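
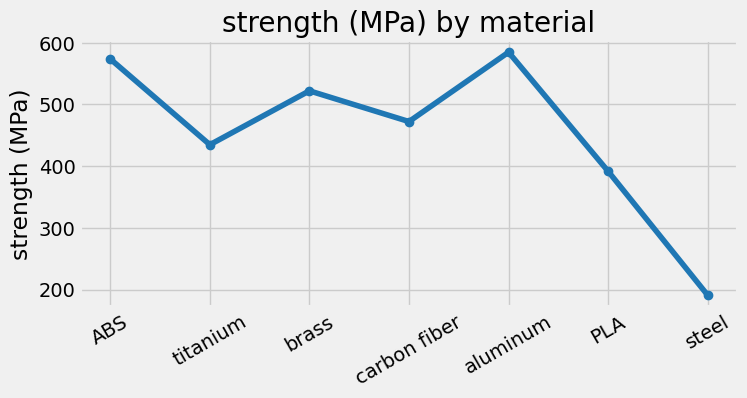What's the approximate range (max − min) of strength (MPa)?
≈ 400

Max aluminum ≈ 600, min steel ≈ 200; range ≈ 400.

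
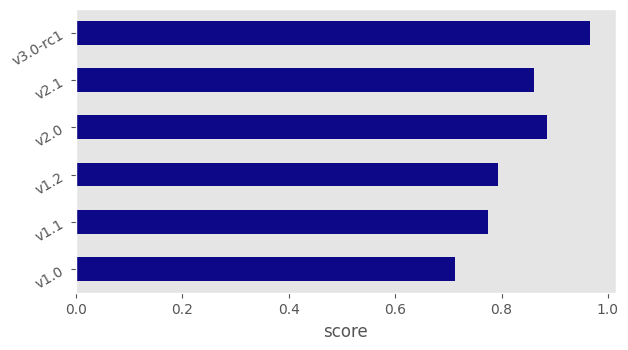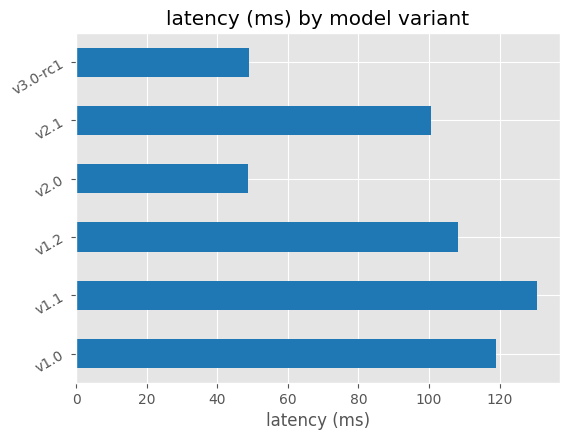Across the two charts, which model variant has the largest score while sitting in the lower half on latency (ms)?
Chart 2 median latency (ms) ≈ 100; below-median model variants: v2.0, v2.1, v3.0-rc1. Among those, v3.0-rc1 has the highest score (≈ 1).

v3.0-rc1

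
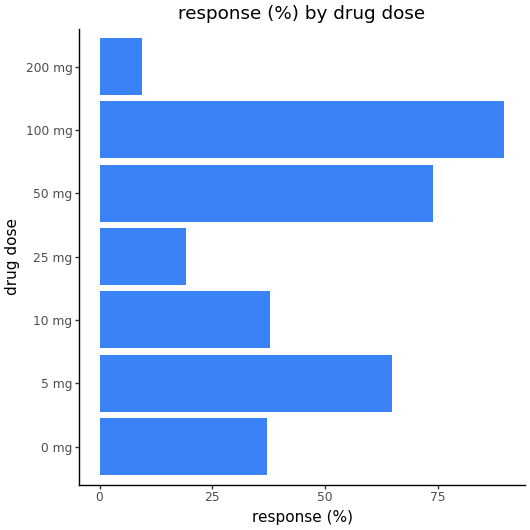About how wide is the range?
Max 100 mg ≈ 90, min 200 mg ≈ 10; range ≈ 80.

≈ 80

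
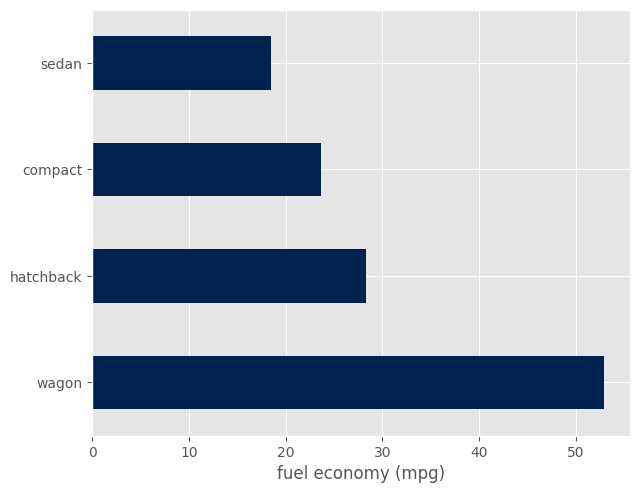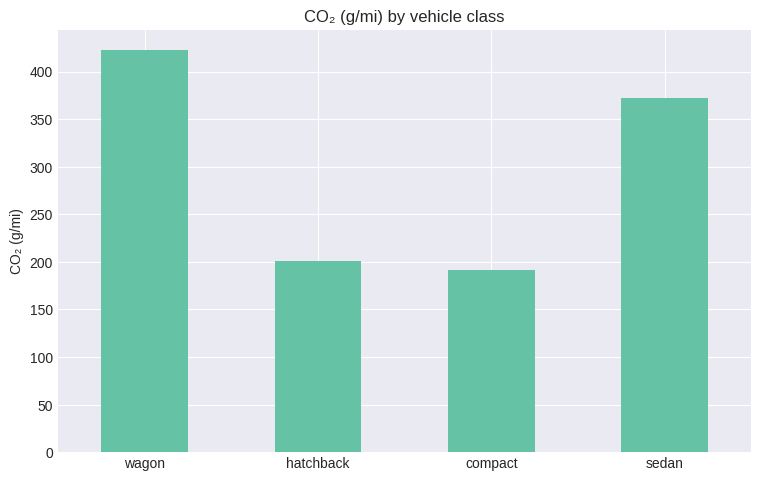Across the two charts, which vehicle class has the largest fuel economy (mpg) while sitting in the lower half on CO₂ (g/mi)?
hatchback

Chart 2 median CO₂ (g/mi) ≈ 300; below-median vehicle classes: hatchback, compact. Among those, hatchback has the highest fuel economy (mpg) (≈ 30).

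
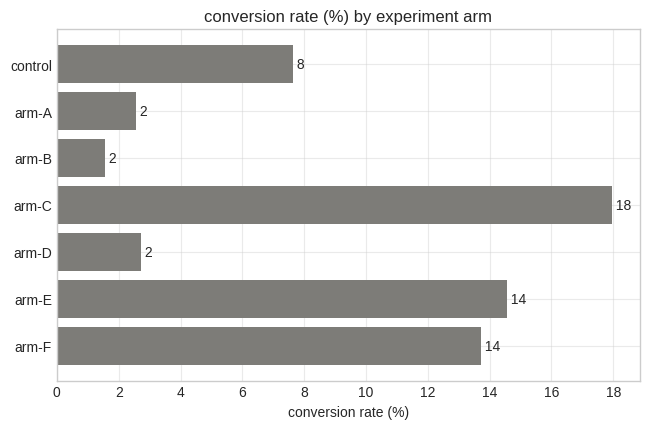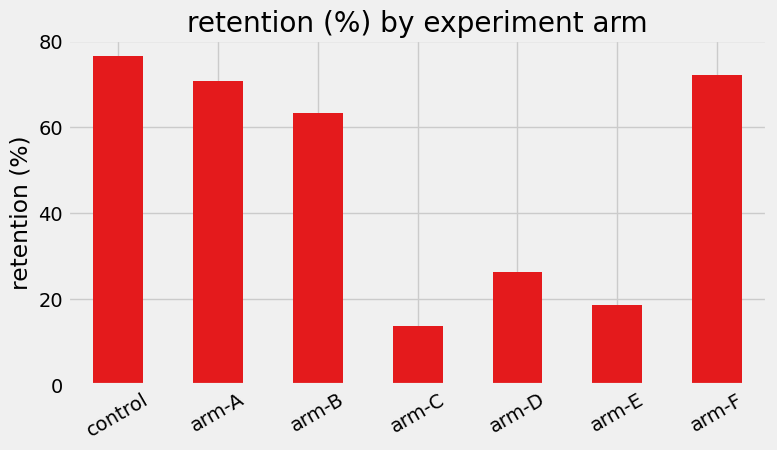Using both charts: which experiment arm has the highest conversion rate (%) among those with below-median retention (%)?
arm-C

Chart 2 median retention (%) ≈ 60; below-median experiment arms: arm-C, arm-D, arm-E. Among those, arm-C has the highest conversion rate (%) (≈ 18).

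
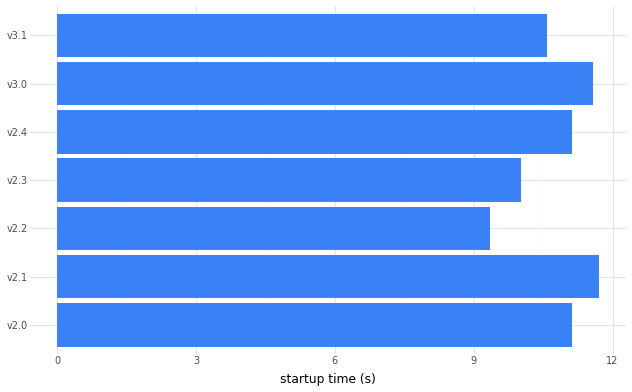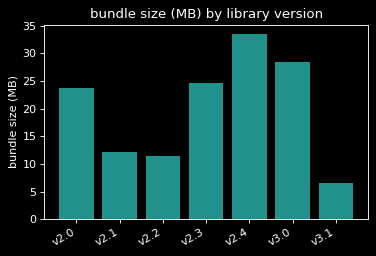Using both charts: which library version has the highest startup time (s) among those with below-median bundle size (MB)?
Chart 2 median bundle size (MB) ≈ 25; below-median library versions: v2.1, v2.2, v3.1. Among those, v2.1 has the highest startup time (s) (≈ 12).

v2.1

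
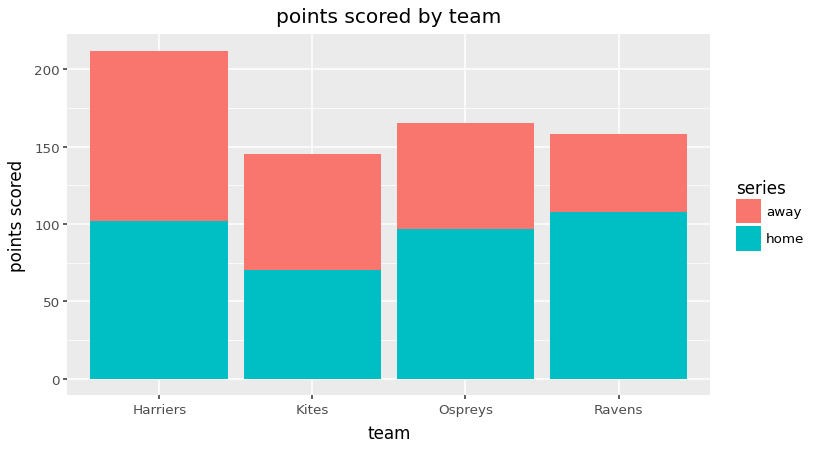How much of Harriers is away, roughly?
≈ 120

away top ≈ 220, bottom ≈ 100; segment ≈ 120.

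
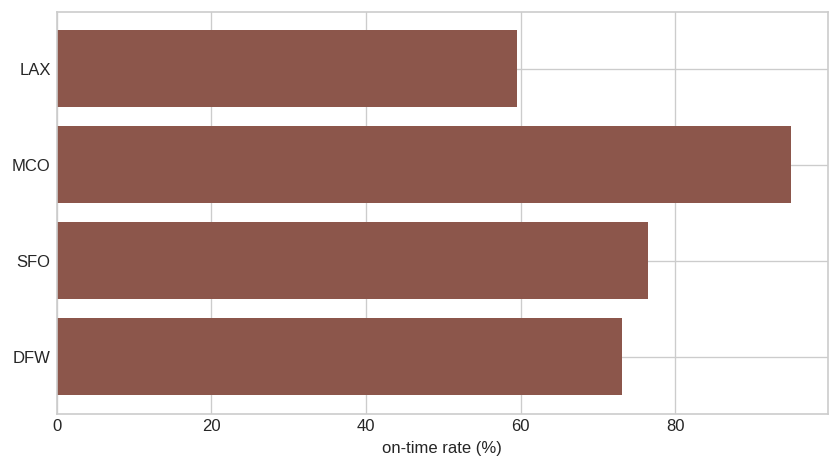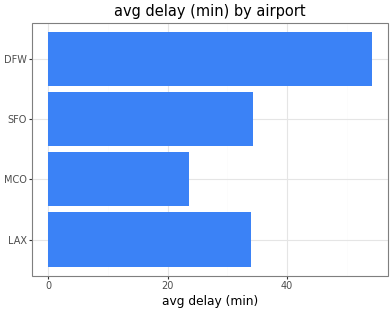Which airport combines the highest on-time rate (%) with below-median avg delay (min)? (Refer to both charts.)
Chart 2 median avg delay (min) ≈ 35; below-median airports: LAX, MCO. Among those, MCO has the highest on-time rate (%) (≈ 90).

MCO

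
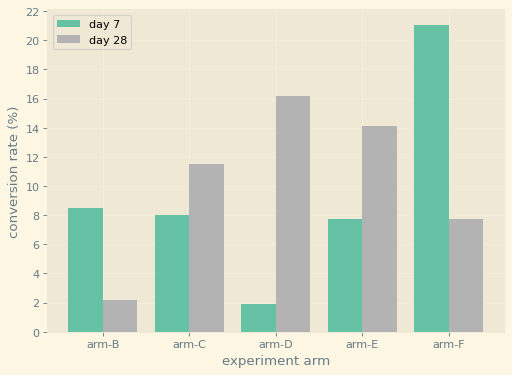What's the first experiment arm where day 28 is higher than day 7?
arm-B: day 28 ≈ 2 vs day 7 ≈ 8 (not yet); arm-C: day 28 ≈ 12 vs day 7 ≈ 8 (first crossover).

arm-C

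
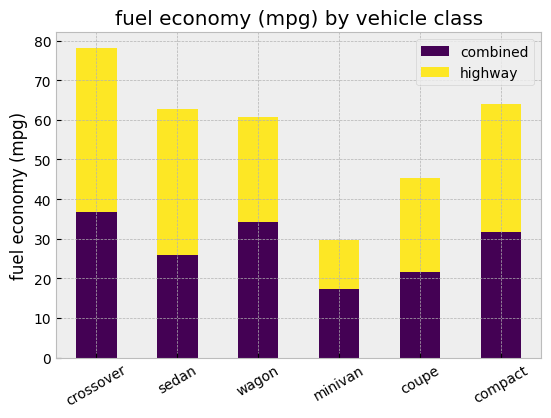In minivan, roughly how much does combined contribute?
≈ 20

combined top ≈ 20, bottom ≈ 0; segment ≈ 20.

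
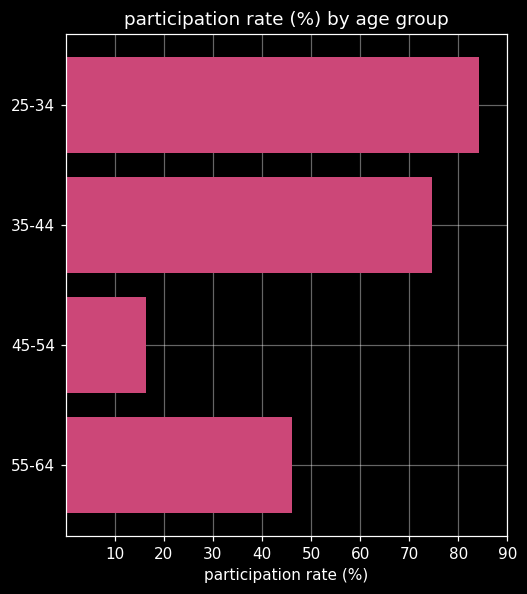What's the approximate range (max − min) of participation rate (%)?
Max 25-34 ≈ 80, min 45-54 ≈ 20; range ≈ 60.

≈ 60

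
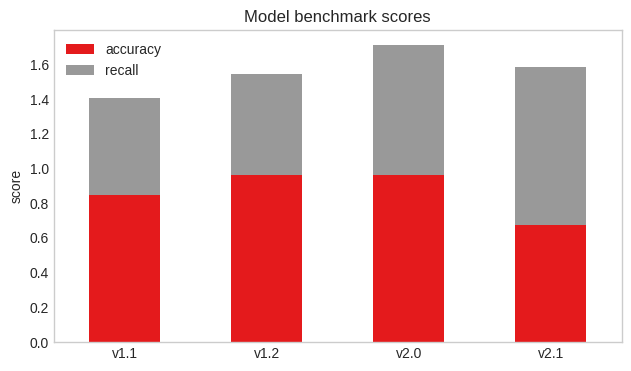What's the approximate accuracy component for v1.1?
accuracy top ≈ 0.8, bottom ≈ 0.0; segment ≈ 0.8.

≈ 0.8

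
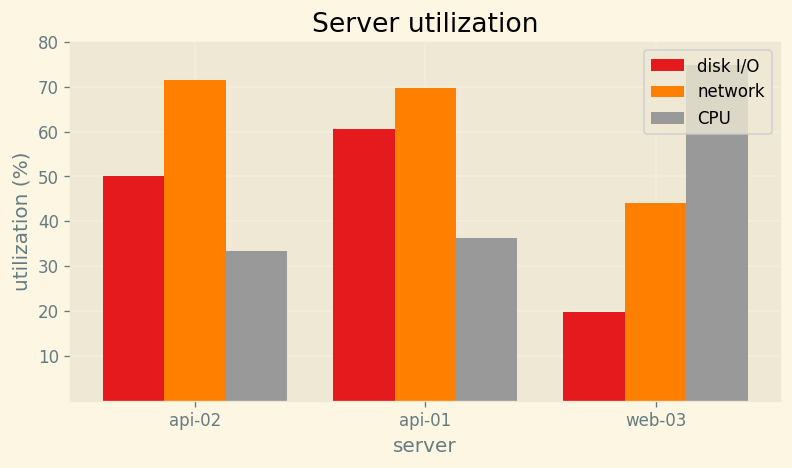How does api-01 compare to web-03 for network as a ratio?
api-01 ≈ 70, web-03 ≈ 40; 70/40 ≈ 1.75.

≈ 1.75×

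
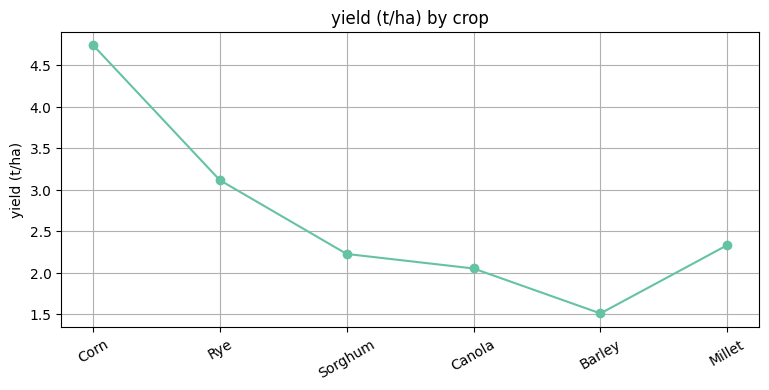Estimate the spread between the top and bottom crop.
Max Corn ≈ 4.5, min Barley ≈ 1.5; range ≈ 3.0.

≈ 3.0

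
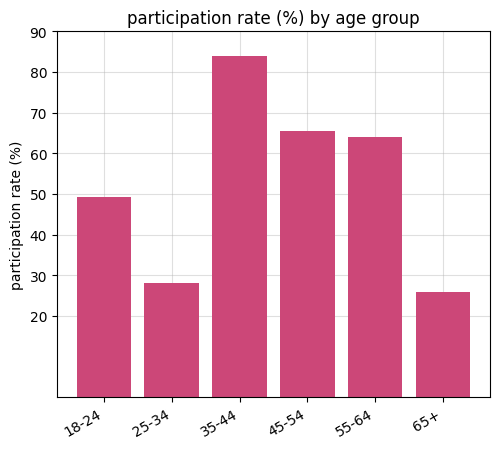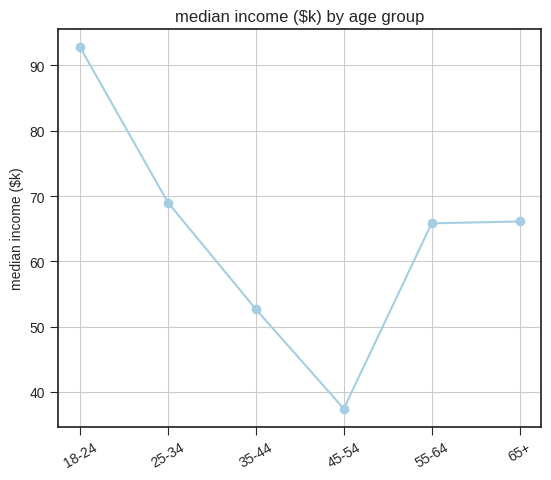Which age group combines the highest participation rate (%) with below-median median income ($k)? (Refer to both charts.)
35-44

Chart 2 median median income ($k) ≈ 70; below-median age groups: 35-44, 45-54, 55-64. Among those, 35-44 has the highest participation rate (%) (≈ 80).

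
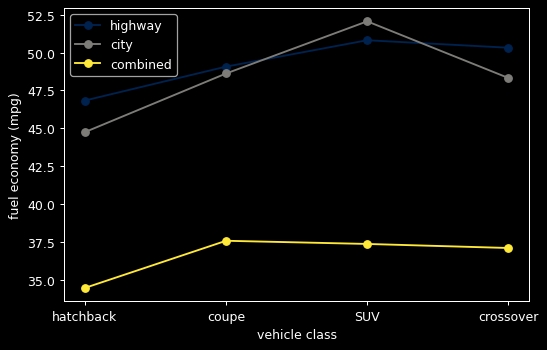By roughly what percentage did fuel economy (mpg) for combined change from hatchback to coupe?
hatchback ≈ 34, coupe ≈ 38; (38 − 34) / 34 ≈ +11.8%.

≈ +11.8%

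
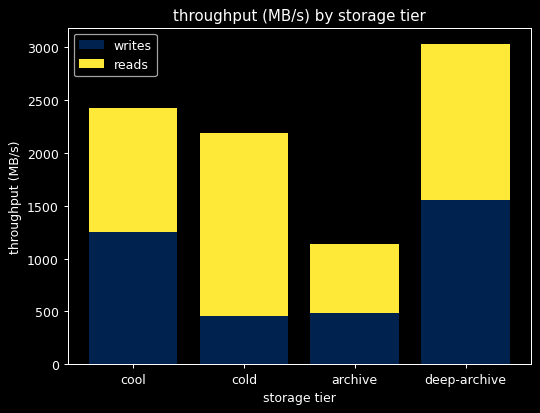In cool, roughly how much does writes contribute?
writes top ≈ 1500, bottom ≈ 0; segment ≈ 1500.

≈ 1500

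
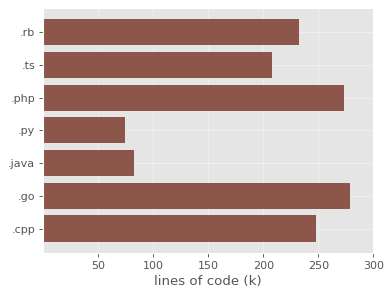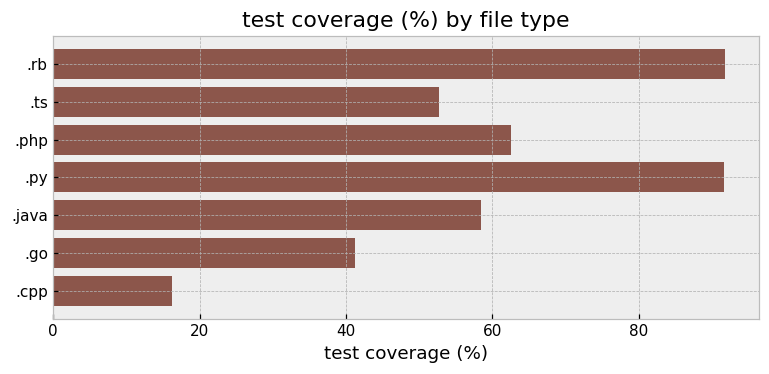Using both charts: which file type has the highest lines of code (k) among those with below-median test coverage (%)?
Chart 2 median test coverage (%) ≈ 60; below-median file types: .ts, .go, .cpp. Among those, .go has the highest lines of code (k) (≈ 300).

.go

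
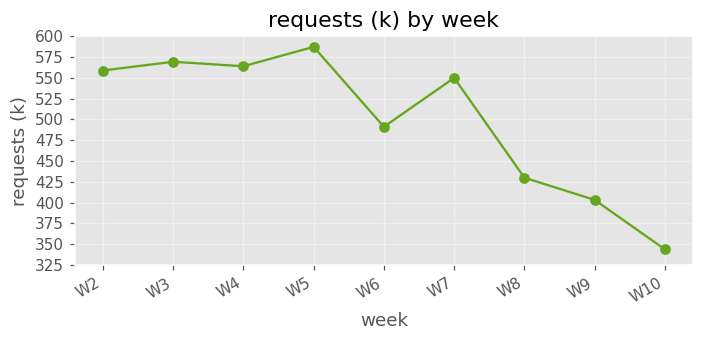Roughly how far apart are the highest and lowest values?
≈ 225

Max W5 ≈ 575, min W10 ≈ 350; range ≈ 225.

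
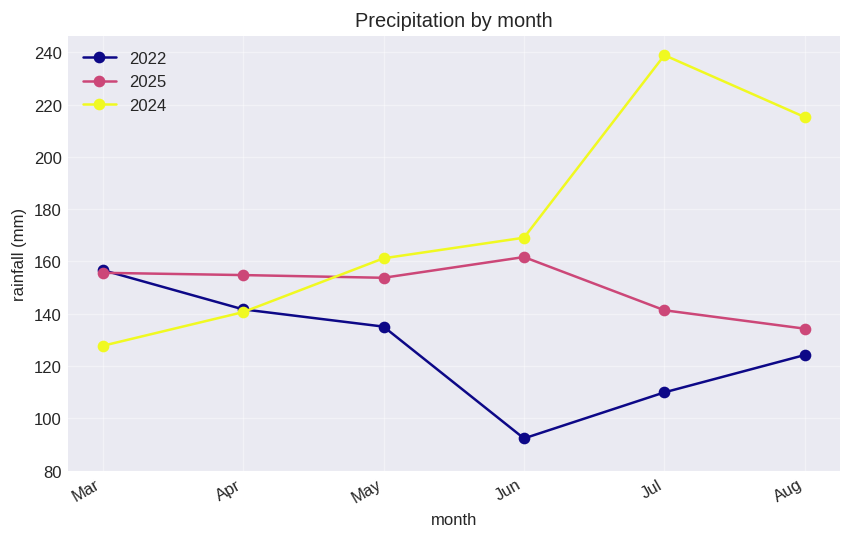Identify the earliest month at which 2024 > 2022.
May

Apr: 2024 ≈ 140 vs 2022 ≈ 140 (not yet); May: 2024 ≈ 160 vs 2022 ≈ 140 (first crossover).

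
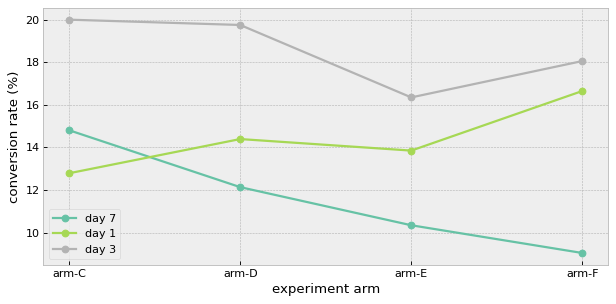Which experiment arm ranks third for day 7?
Top 4 for day 7: arm-C ≈ 15, arm-D ≈ 12, arm-E ≈ 10, arm-F ≈ 9.

arm-E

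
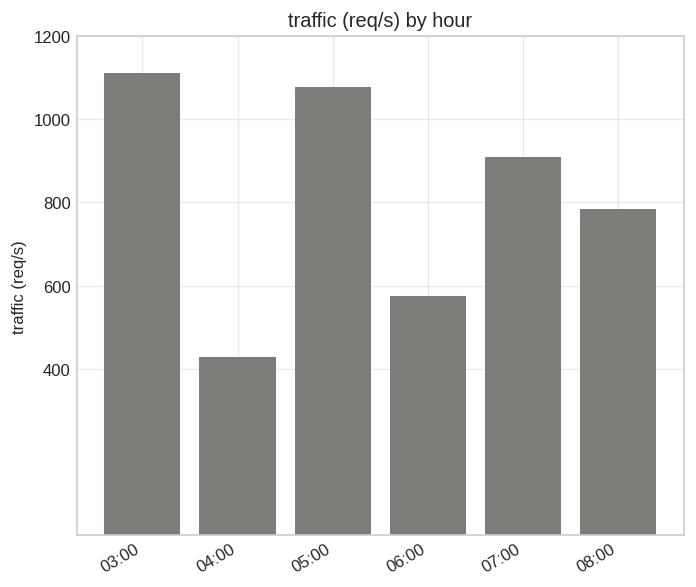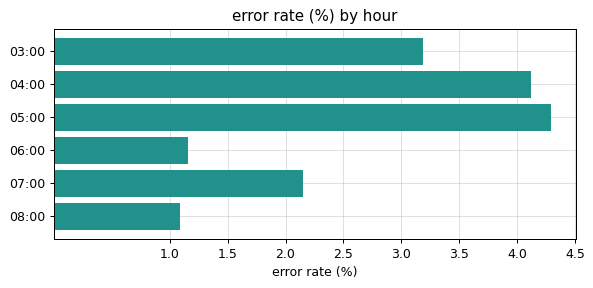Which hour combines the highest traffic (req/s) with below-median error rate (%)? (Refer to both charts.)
Chart 2 median error rate (%) ≈ 2.5; below-median hours: 06:00, 07:00, 08:00. Among those, 07:00 has the highest traffic (req/s) (≈ 1000).

07:00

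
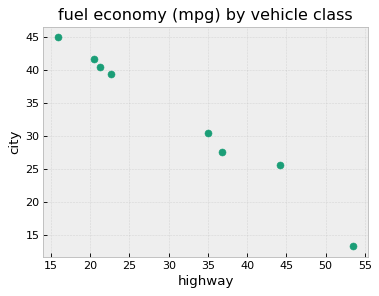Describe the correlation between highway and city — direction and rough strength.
negative, strong

Points are negatively correlated; strong (|r| ≈ 1.0).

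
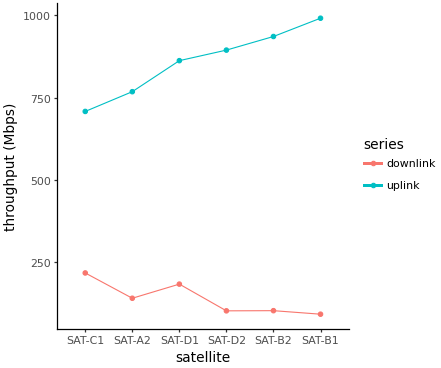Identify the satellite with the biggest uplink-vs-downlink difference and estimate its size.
SAT-B1, ≈ 900 Mbps

SAT-B1: uplink ≈ 1000, downlink ≈ 100 → gap ≈ 900. Next-largest (SAT-B2) is only ≈ 800.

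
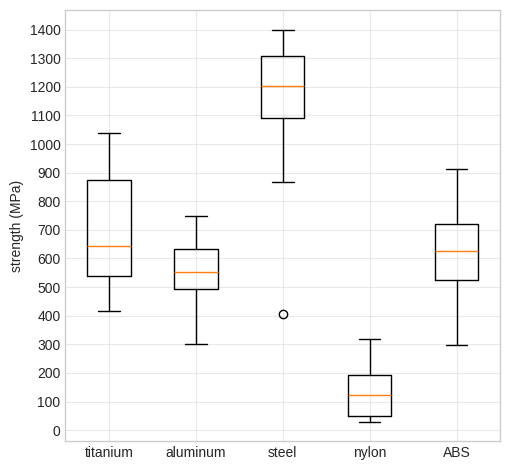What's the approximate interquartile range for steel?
Q3 ≈ 1300, Q1 ≈ 1100; IQR ≈ 200.

≈ 200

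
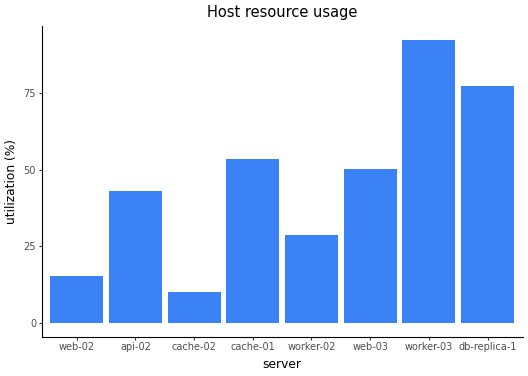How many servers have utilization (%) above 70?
2

Above 70: worker-03, db-replica-1.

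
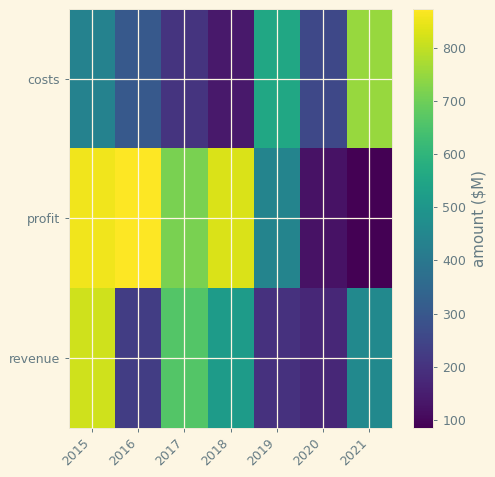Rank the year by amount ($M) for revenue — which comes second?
Top 3 for revenue: 2015 ≈ 800, 2017 ≈ 700, 2018 ≈ 500.

2017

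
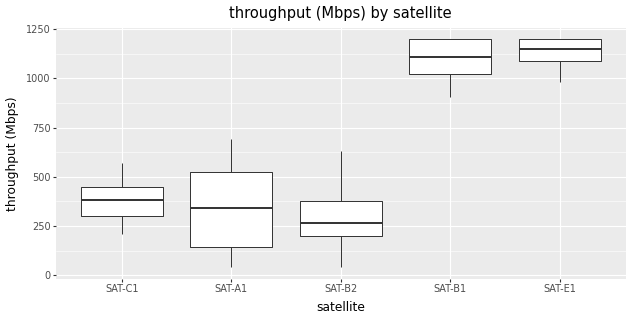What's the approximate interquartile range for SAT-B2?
Q3 ≈ 400, Q1 ≈ 200; IQR ≈ 200.

≈ 200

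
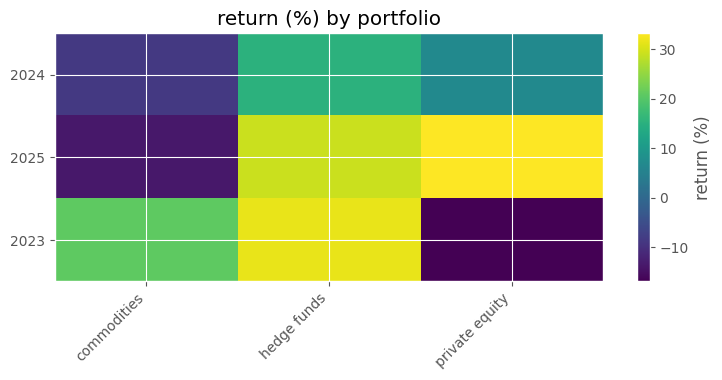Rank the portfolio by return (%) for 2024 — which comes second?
private equity

Top 3 for 2024: hedge funds ≈ 15, private equity ≈ 5, commodities ≈ -10.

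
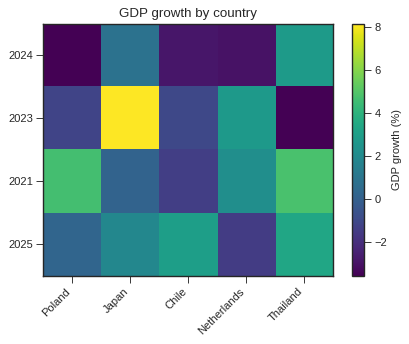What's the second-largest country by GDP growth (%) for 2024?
Japan

Top 3 for 2024: Thailand ≈ 3, Japan ≈ 1, Chile ≈ -3.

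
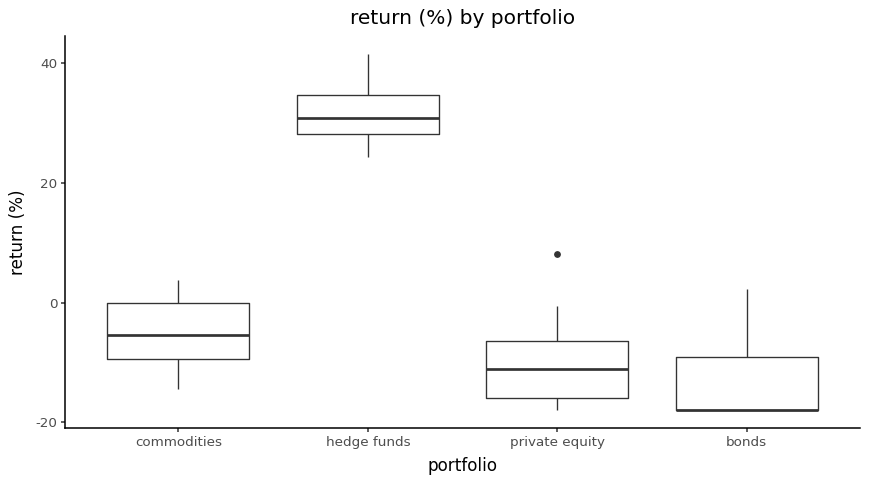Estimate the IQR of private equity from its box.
Q3 ≈ -5, Q1 ≈ -15; IQR ≈ 10.

≈ 10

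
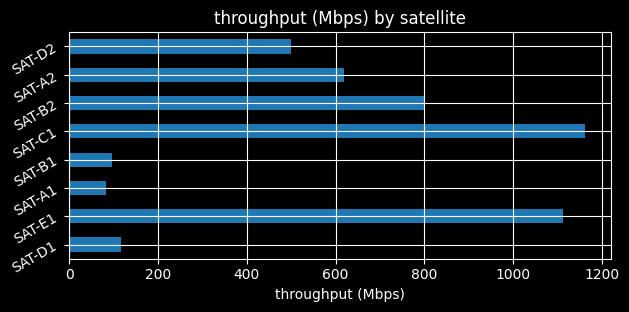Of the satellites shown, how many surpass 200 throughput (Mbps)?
5

Above 200: SAT-E1, SAT-C1, SAT-B2, SAT-A2, SAT-D2.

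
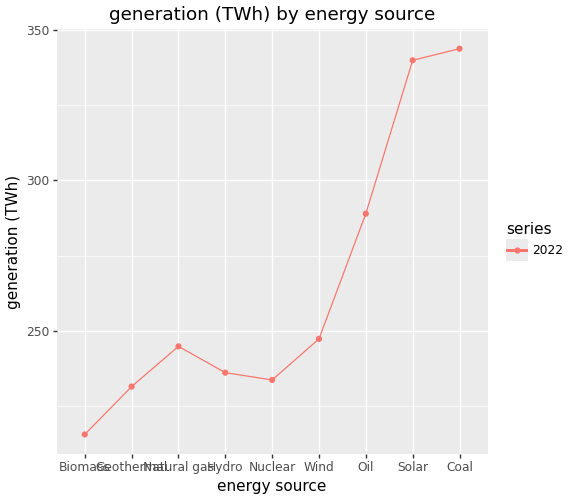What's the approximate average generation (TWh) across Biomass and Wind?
≈ 230

(220 + 240) / 2 ≈ 230.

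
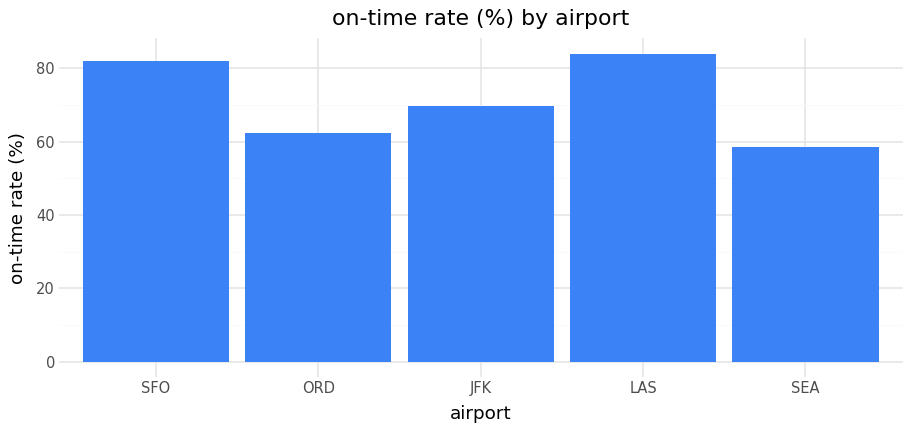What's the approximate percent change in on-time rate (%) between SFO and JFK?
SFO ≈ 80, JFK ≈ 70; (70 − 80) / 80 ≈ -12.5%.

≈ -12.5%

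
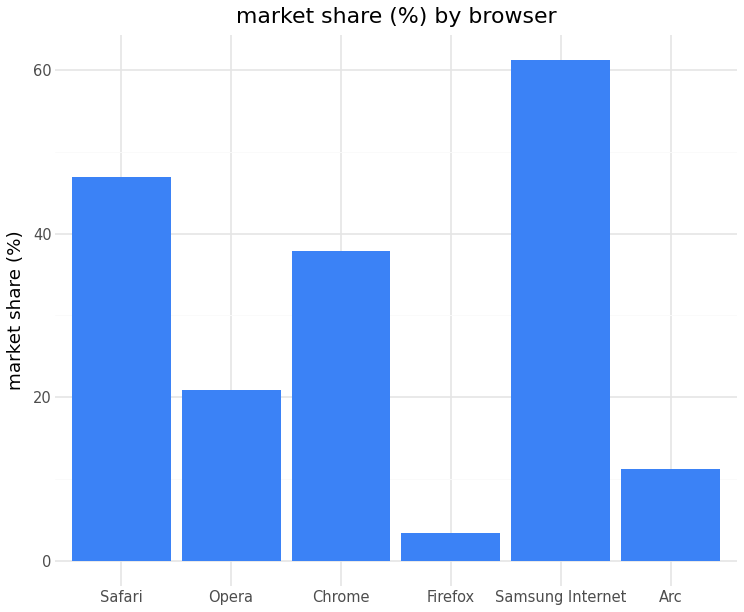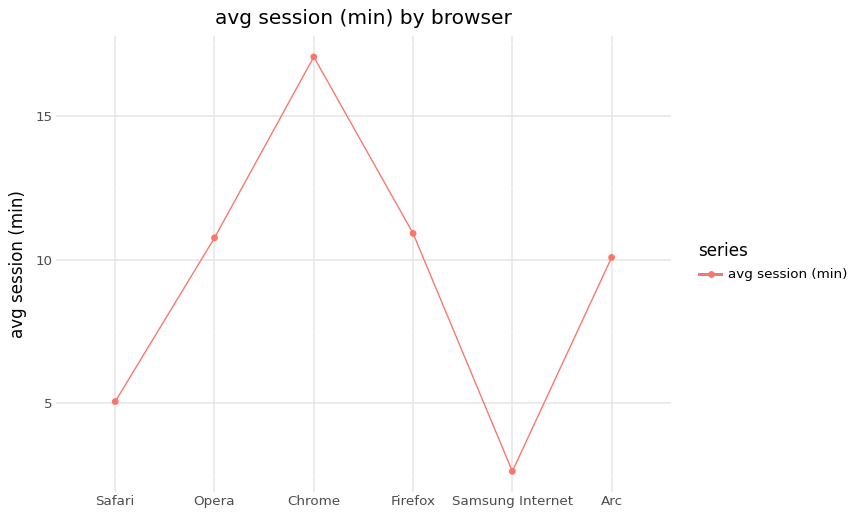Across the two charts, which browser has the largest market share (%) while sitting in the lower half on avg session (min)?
Chart 2 median avg session (min) ≈ 10; below-median browsers: Safari, Samsung Internet, Arc. Among those, Samsung Internet has the highest market share (%) (≈ 60).

Samsung Internet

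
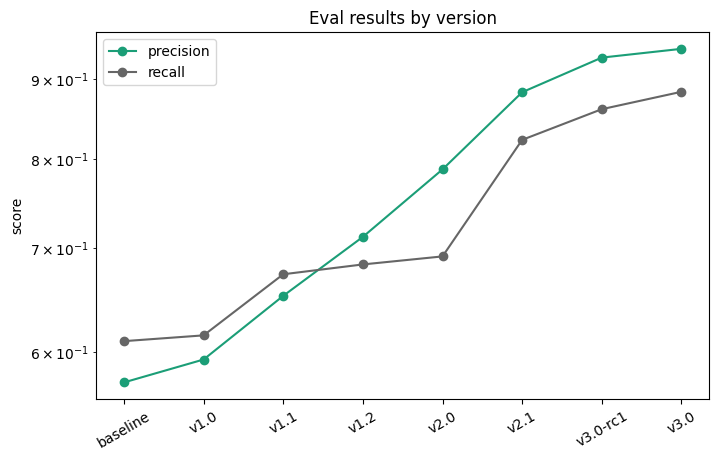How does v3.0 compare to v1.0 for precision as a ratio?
≈ 1.58×

v3.0 ≈ 0.95, v1.0 ≈ 0.60; 0.95/0.60 ≈ 1.58.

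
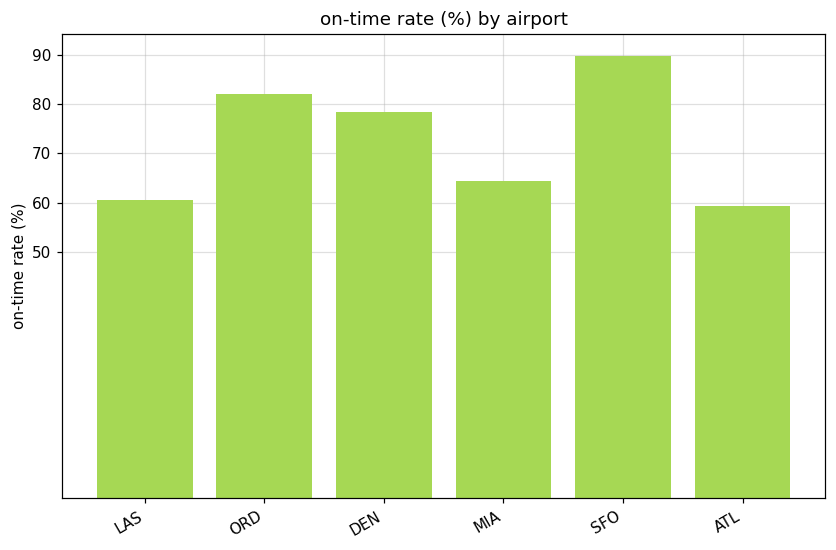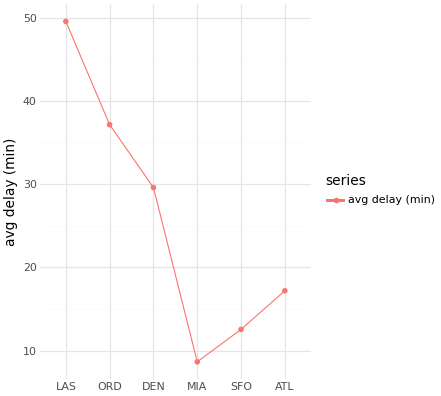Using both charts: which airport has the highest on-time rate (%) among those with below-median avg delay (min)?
SFO

Chart 2 median avg delay (min) ≈ 25; below-median airports: MIA, SFO, ATL. Among those, SFO has the highest on-time rate (%) (≈ 90).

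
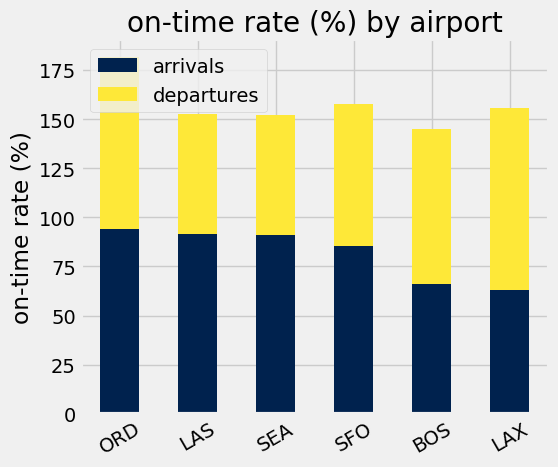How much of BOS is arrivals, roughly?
arrivals top ≈ 60, bottom ≈ 0; segment ≈ 60.

≈ 60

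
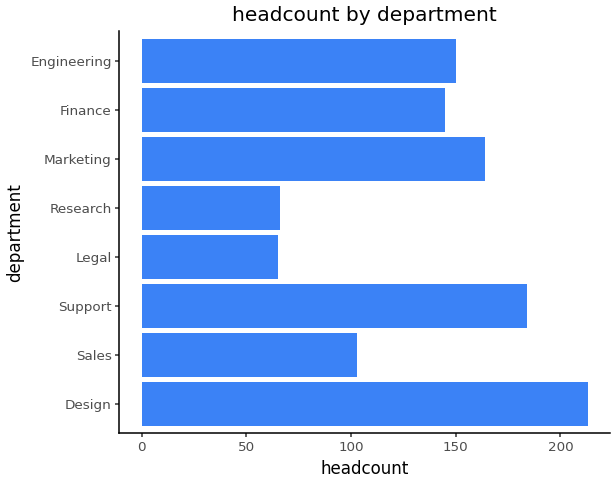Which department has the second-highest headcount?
Support

Top 3: Design ≈ 220, Support ≈ 180, Marketing ≈ 160.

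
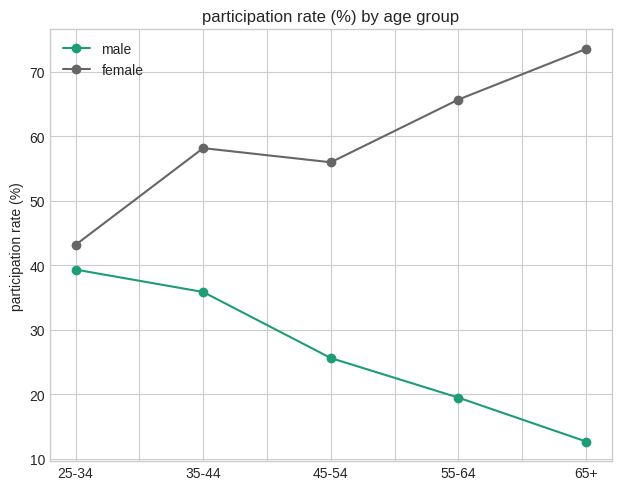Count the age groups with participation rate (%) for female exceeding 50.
Above 50: 35-44, 45-54, 55-64, 65+.

4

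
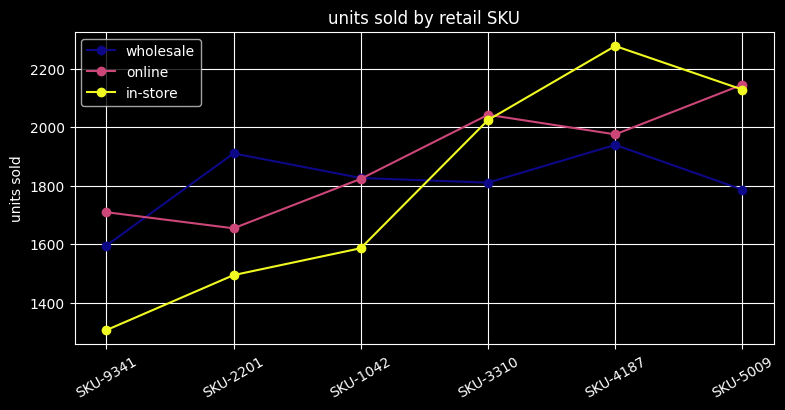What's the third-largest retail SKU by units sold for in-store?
SKU-3310

Top 4 for in-store: SKU-4187 ≈ 2300, SKU-5009 ≈ 2100, SKU-3310 ≈ 2000, SKU-1042 ≈ 1600.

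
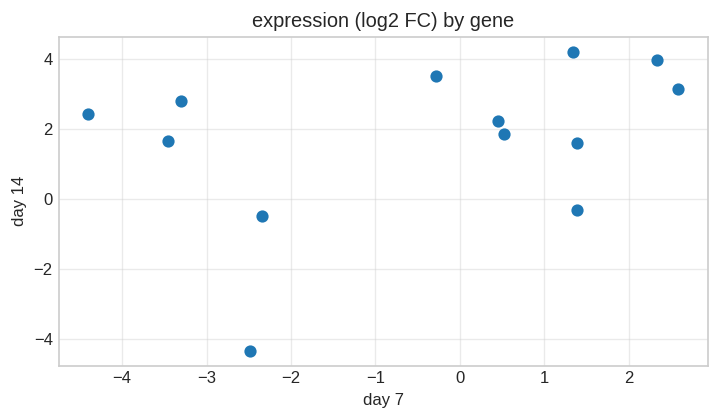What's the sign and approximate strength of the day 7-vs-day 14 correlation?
Points are positively correlated; weak (|r| ≈ 0.3).

positive, weak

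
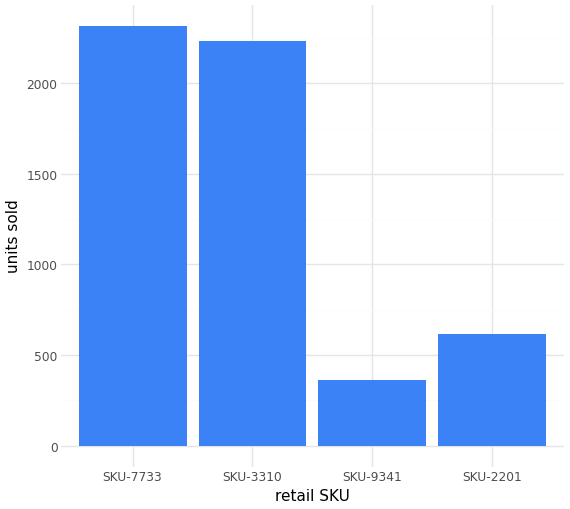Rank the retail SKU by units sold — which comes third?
SKU-2201

Top 4: SKU-7733 ≈ 2400, SKU-3310 ≈ 2200, SKU-2201 ≈ 600, SKU-9341 ≈ 400.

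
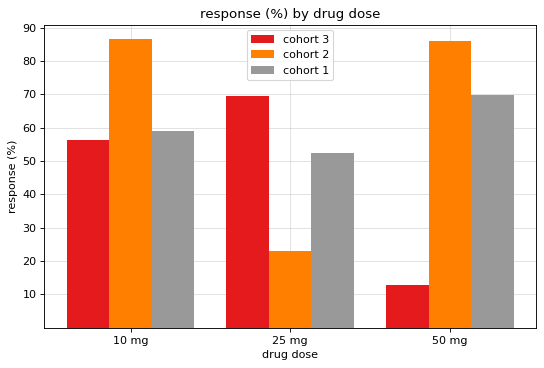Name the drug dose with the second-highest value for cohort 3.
10 mg

Top 3 for cohort 3: 25 mg ≈ 70, 10 mg ≈ 60, 50 mg ≈ 10.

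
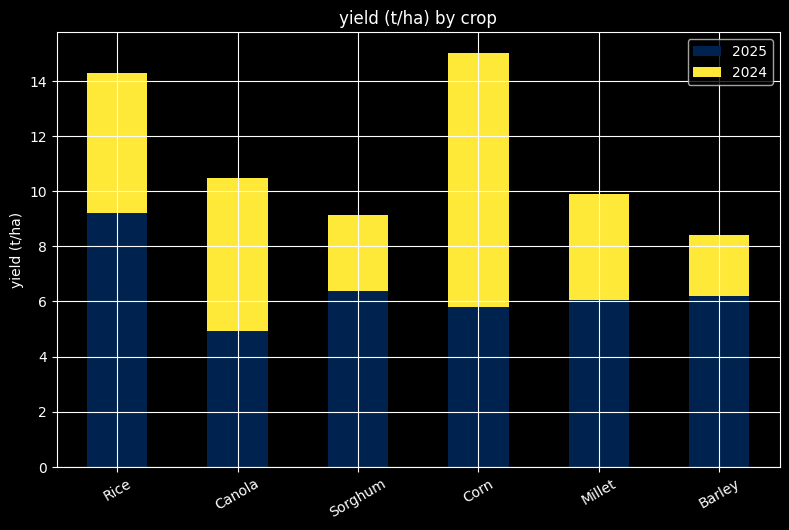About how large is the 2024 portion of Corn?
≈ 10

2024 top ≈ 16, bottom ≈ 6; segment ≈ 10.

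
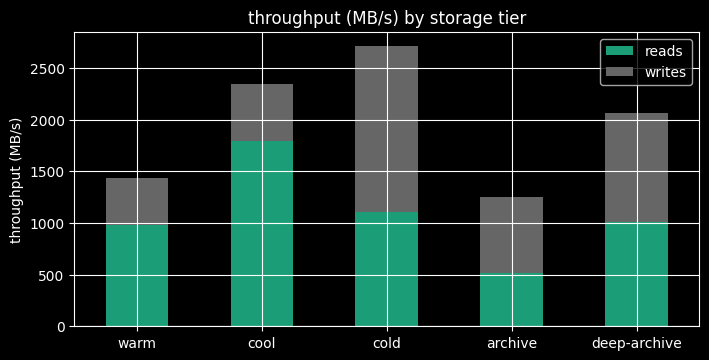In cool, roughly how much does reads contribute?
≈ 2000

reads top ≈ 2000, bottom ≈ 0; segment ≈ 2000.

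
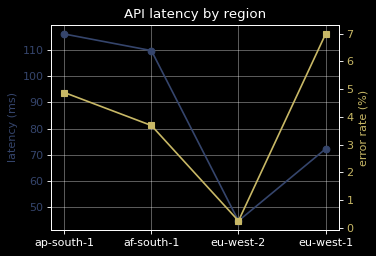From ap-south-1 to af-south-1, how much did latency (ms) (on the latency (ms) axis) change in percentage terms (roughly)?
≈ -8.3%

ap-south-1 ≈ 120, af-south-1 ≈ 110; (110 − 120) / 120 ≈ -8.3%.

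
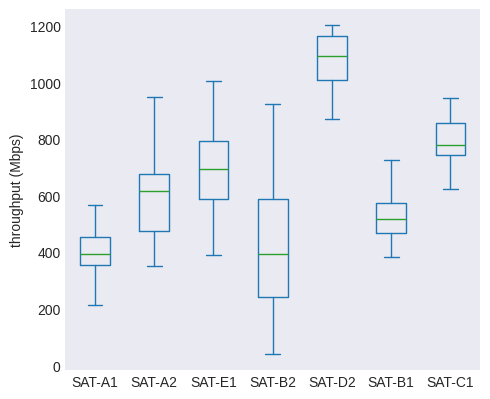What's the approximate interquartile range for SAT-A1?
≈ 100

Q3 ≈ 500, Q1 ≈ 400; IQR ≈ 100.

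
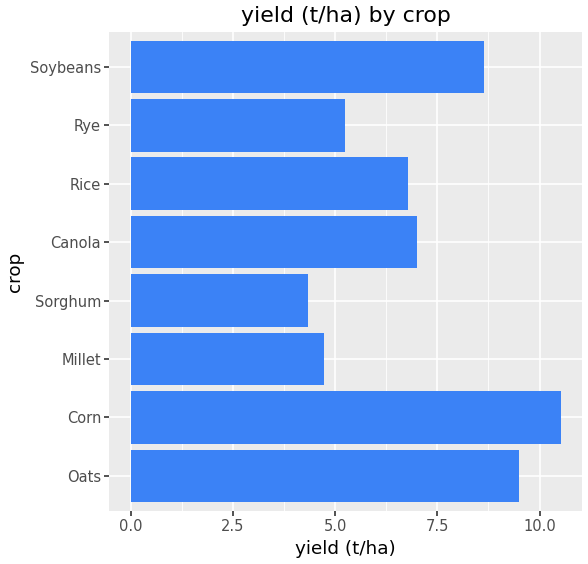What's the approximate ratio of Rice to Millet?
≈ 1.4×

Rice ≈ 7, Millet ≈ 5; 7/5 ≈ 1.4.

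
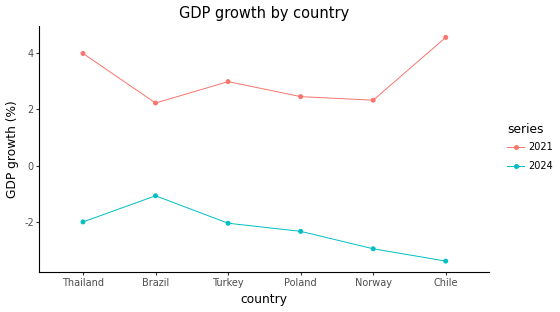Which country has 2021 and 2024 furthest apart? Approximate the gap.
Chile: 2021 ≈ 5, 2024 ≈ -3 → gap ≈ 8. Next-largest (Thailand) is only ≈ 6.

Chile, ≈ 8 %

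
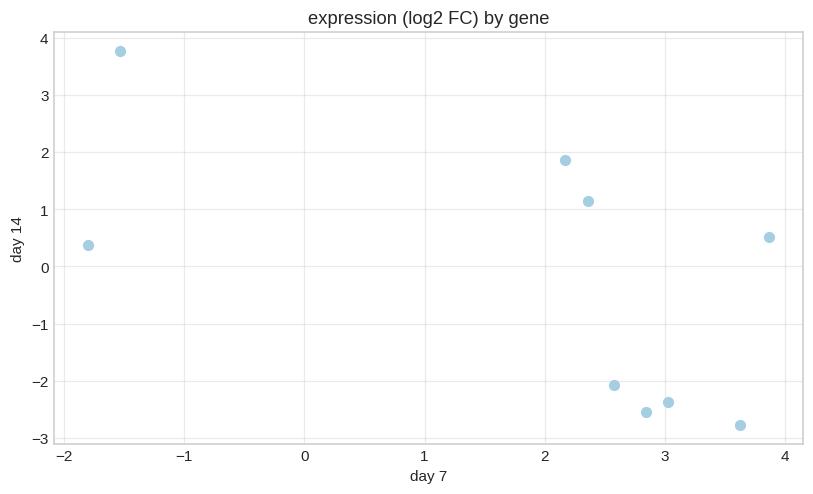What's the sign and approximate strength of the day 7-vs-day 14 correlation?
negative, moderate

Points are negatively correlated; moderate (|r| ≈ 0.6).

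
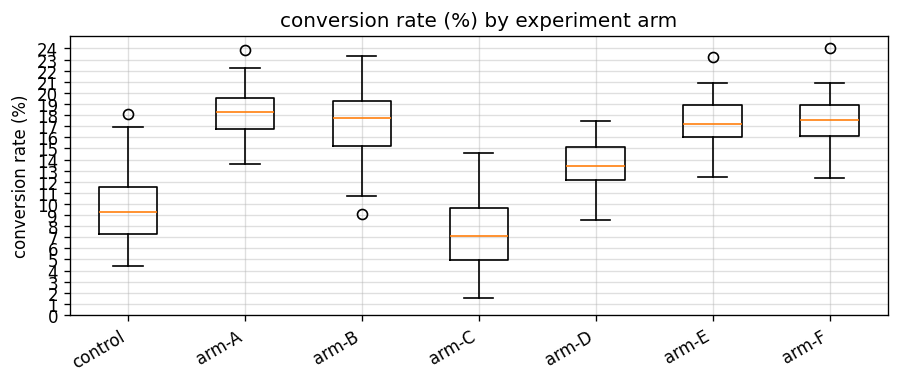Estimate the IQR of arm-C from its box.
Q3 ≈ 10, Q1 ≈ 5; IQR ≈ 5.

≈ 5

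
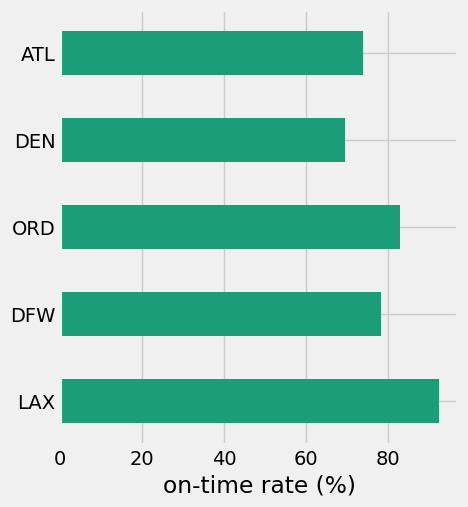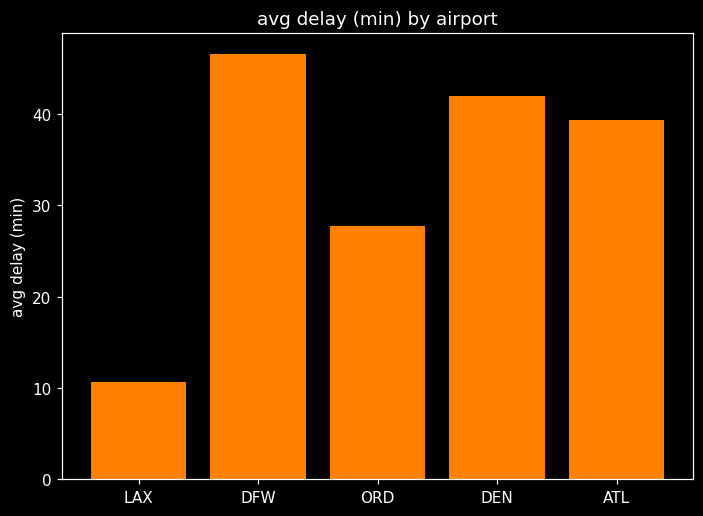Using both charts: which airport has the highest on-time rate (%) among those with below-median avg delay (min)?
Chart 2 median avg delay (min) ≈ 40; below-median airports: LAX, ORD. Among those, LAX has the highest on-time rate (%) (≈ 90).

LAX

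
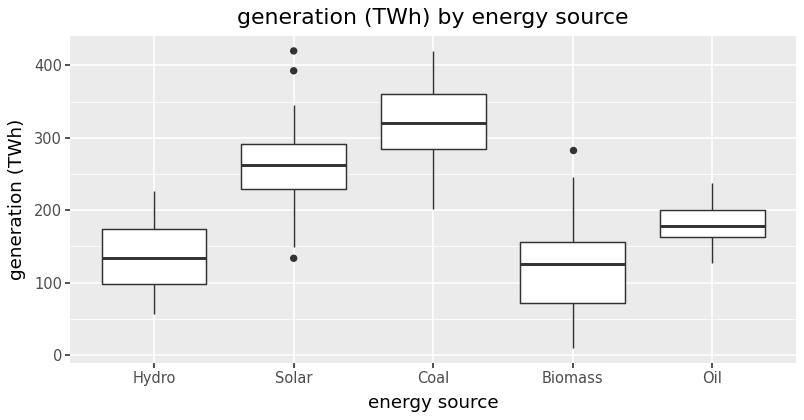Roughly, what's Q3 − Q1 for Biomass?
≈ 80

Q3 ≈ 160, Q1 ≈ 80; IQR ≈ 80.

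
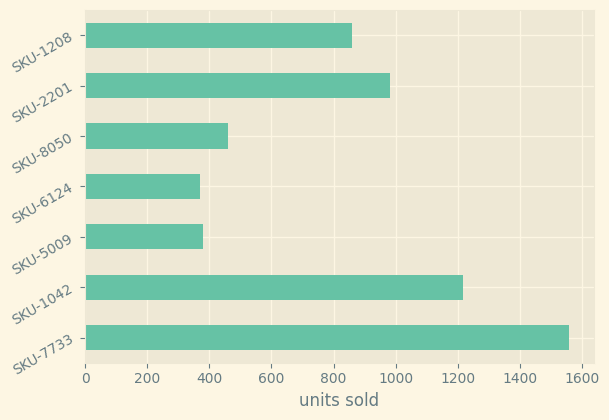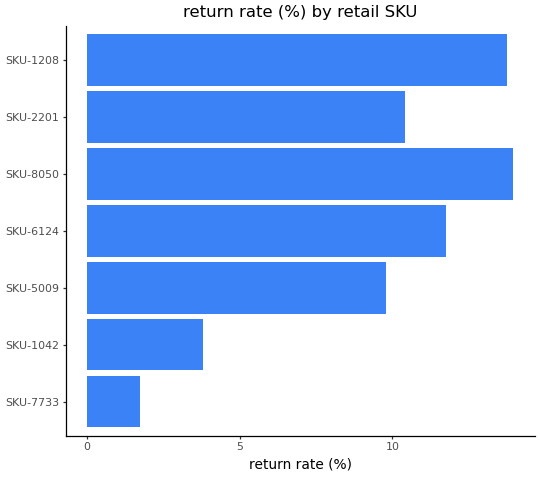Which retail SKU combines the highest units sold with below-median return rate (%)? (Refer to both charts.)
SKU-7733

Chart 2 median return rate (%) ≈ 10; below-median retail SKUs: SKU-7733, SKU-1042, SKU-5009. Among those, SKU-7733 has the highest units sold (≈ 1600).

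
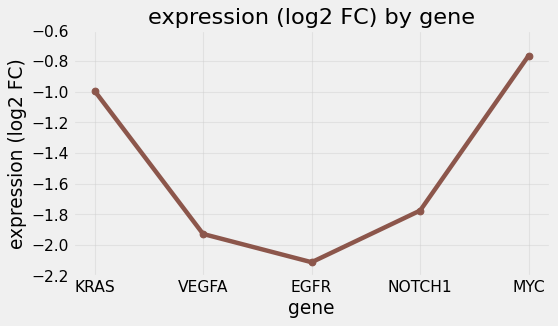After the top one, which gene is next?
KRAS

Top 3: MYC ≈ -0.8, KRAS ≈ -1.0, NOTCH1 ≈ -1.8.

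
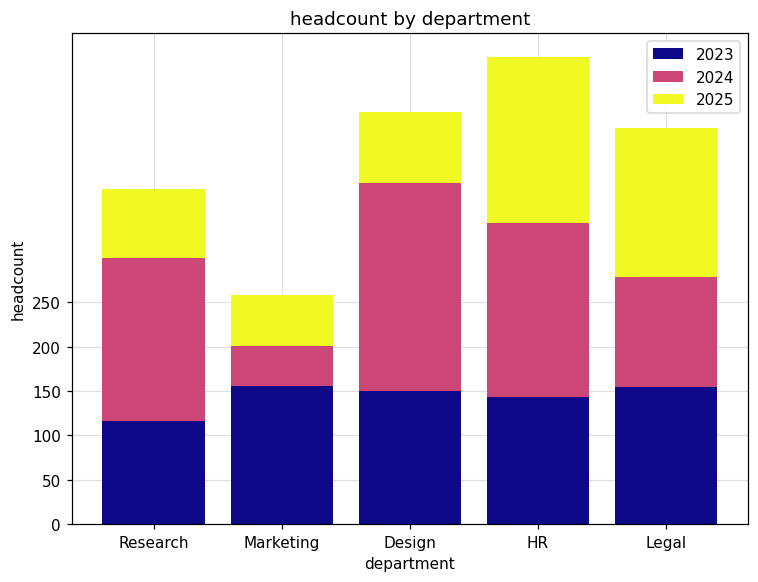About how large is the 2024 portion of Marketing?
≈ 50

2024 top ≈ 200, bottom ≈ 150; segment ≈ 50.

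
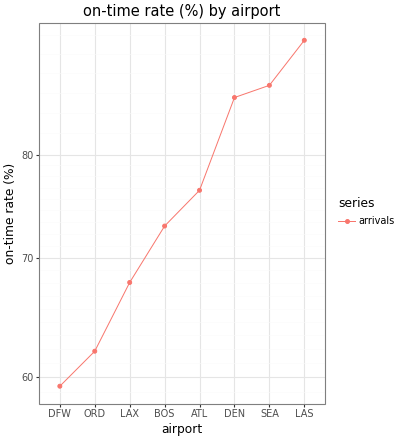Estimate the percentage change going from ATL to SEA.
≈ +13.3%

ATL ≈ 75, SEA ≈ 85; (85 − 75) / 75 ≈ +13.3%.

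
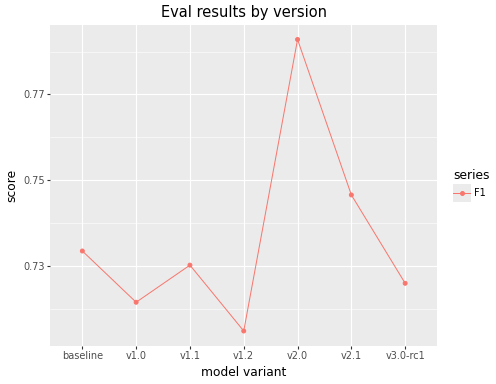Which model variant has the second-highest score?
v2.1

Top 3: v2.0 ≈ 0.78, v2.1 ≈ 0.75, baseline ≈ 0.73.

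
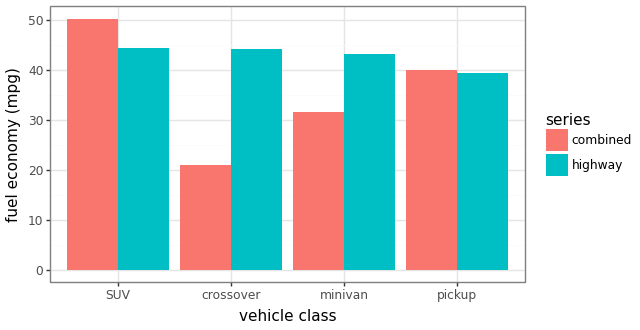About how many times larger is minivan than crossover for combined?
≈ 1.5×

minivan ≈ 30, crossover ≈ 20; 30/20 ≈ 1.5.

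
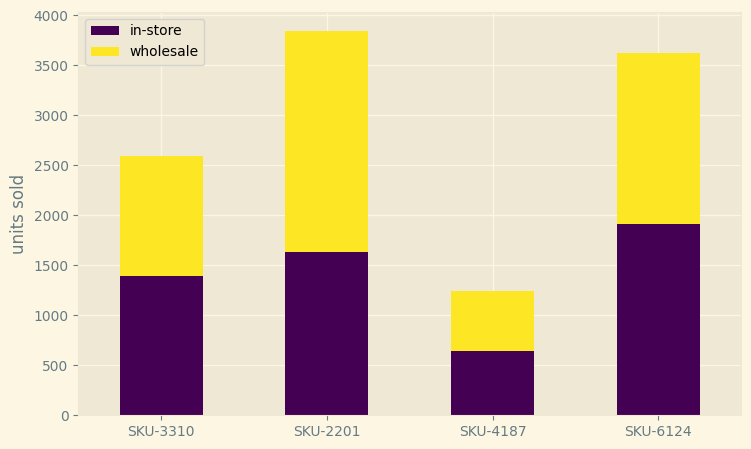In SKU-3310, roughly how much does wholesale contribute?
wholesale top ≈ 2500, bottom ≈ 1500; segment ≈ 1000.

≈ 1000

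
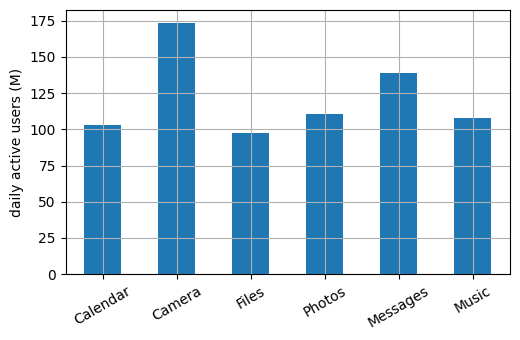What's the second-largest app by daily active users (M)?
Top 3: Camera ≈ 180, Messages ≈ 140, Photos ≈ 120.

Messages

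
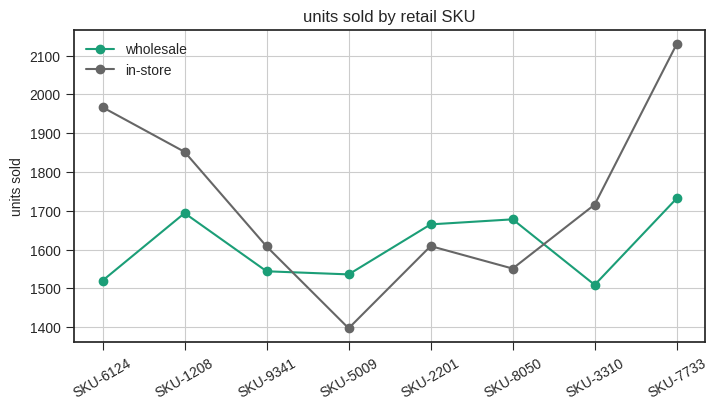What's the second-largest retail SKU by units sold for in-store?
Top 3 for in-store: SKU-7733 ≈ 2100, SKU-6124 ≈ 2000, SKU-1208 ≈ 1900.

SKU-6124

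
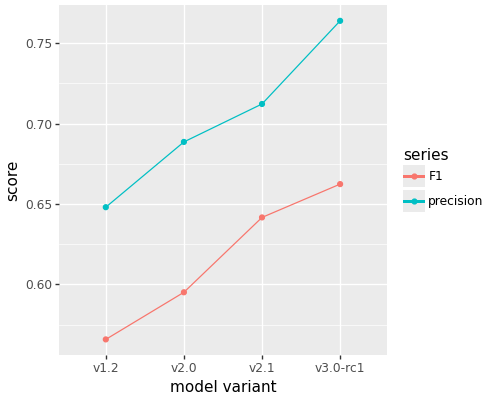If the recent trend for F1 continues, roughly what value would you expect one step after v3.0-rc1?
Last three: 0.60, 0.64, 0.66 → slope ≈ 0.03/step → next ≈ 0.69.

≈ 0.69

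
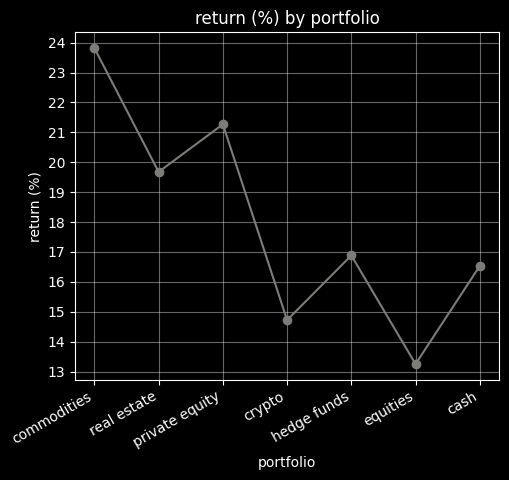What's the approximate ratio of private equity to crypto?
private equity ≈ 21, crypto ≈ 15; 21/15 ≈ 1.4.

≈ 1.4×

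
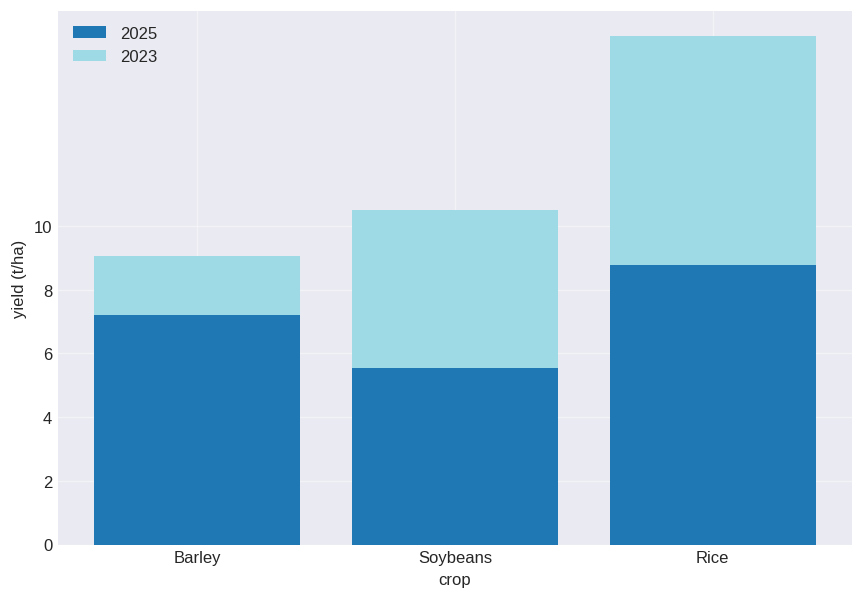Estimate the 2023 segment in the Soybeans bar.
≈ 4

2023 top ≈ 10, bottom ≈ 6; segment ≈ 4.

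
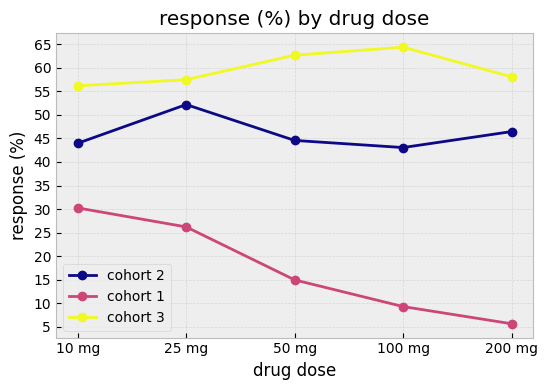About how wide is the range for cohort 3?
Max 100 mg ≈ 65, min 10 mg ≈ 55; range ≈ 10.

≈ 10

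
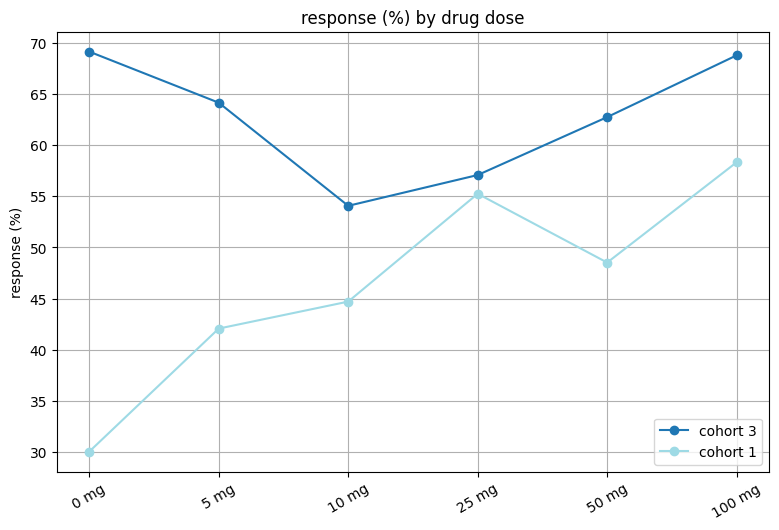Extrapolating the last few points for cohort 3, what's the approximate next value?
≈ 77.5

Last three: 55, 65, 70 → slope ≈ 7.5/step → next ≈ 77.5.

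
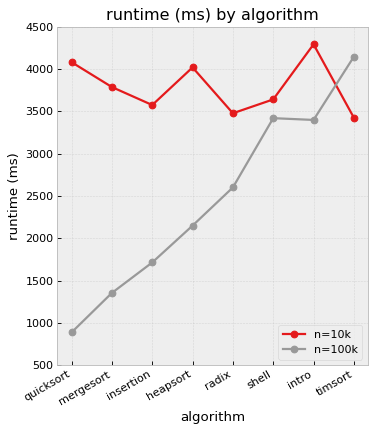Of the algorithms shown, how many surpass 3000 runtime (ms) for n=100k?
3

Above 3000: shell, intro, timsort.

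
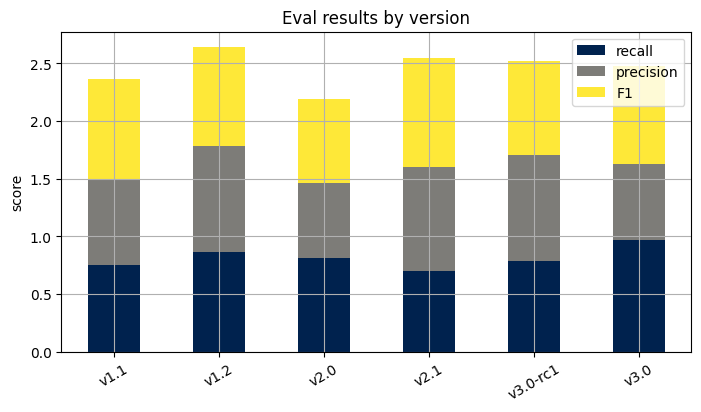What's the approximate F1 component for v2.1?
F1 top ≈ 2.5, bottom ≈ 1.5; segment ≈ 1.0.

≈ 1.0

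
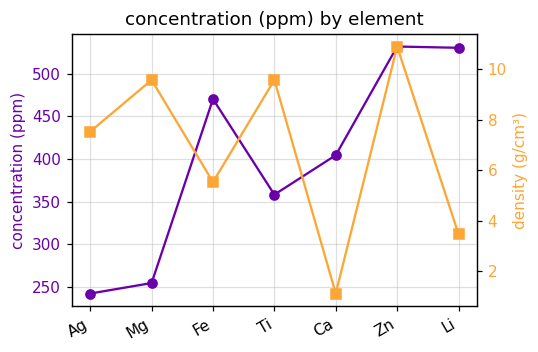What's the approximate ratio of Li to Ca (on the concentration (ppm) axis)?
≈ 1.31×

Li ≈ 525, Ca ≈ 400; 525/400 ≈ 1.31.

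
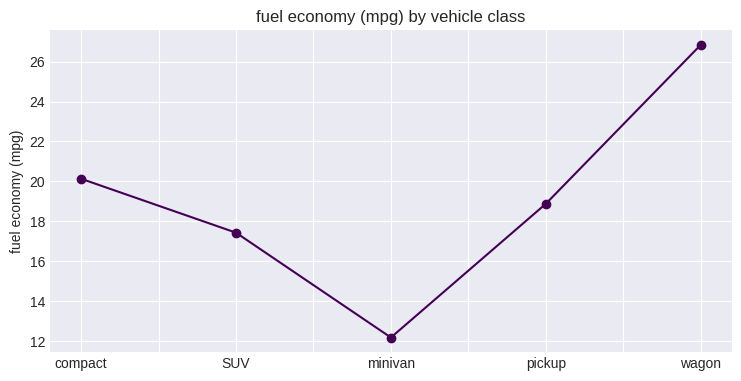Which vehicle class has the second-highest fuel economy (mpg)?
Top 3: wagon ≈ 26, compact ≈ 20, pickup ≈ 18.

compact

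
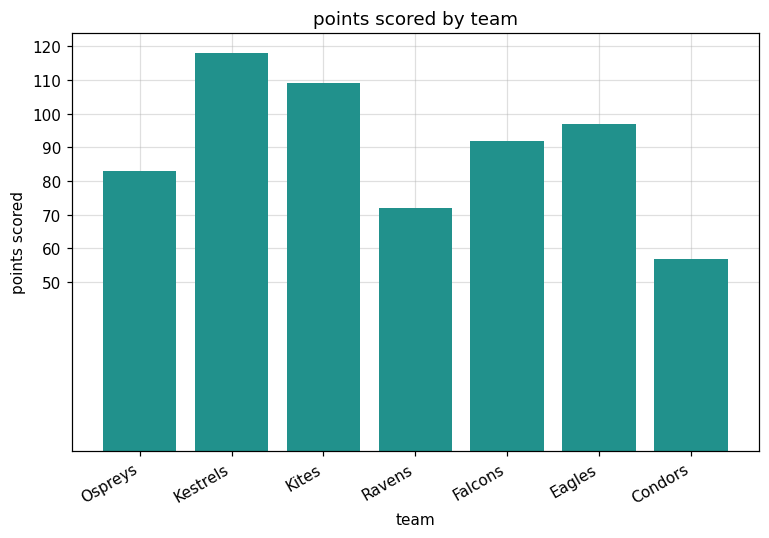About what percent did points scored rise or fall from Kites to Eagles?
Kites ≈ 110, Eagles ≈ 100; (100 − 110) / 110 ≈ -9.1%.

≈ -9.1%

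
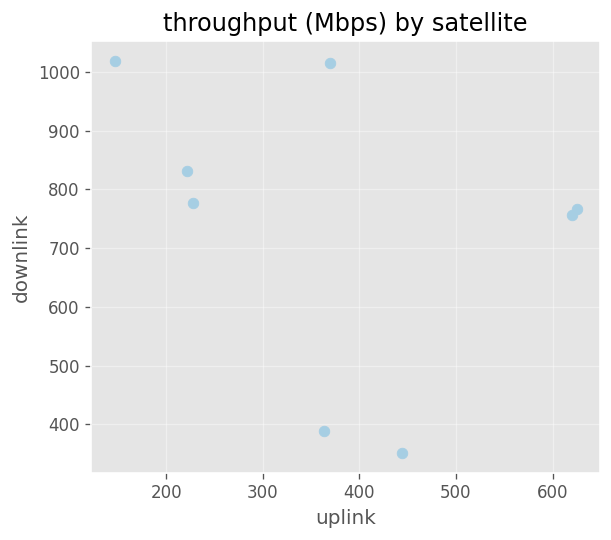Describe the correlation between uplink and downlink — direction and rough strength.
negative, weak

Points are negatively correlated; weak (|r| ≈ 0.3).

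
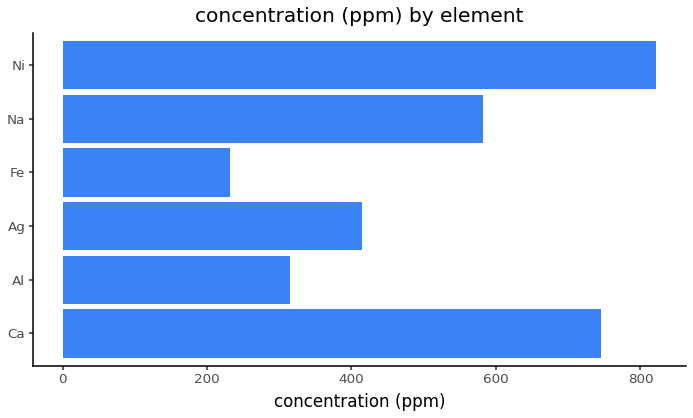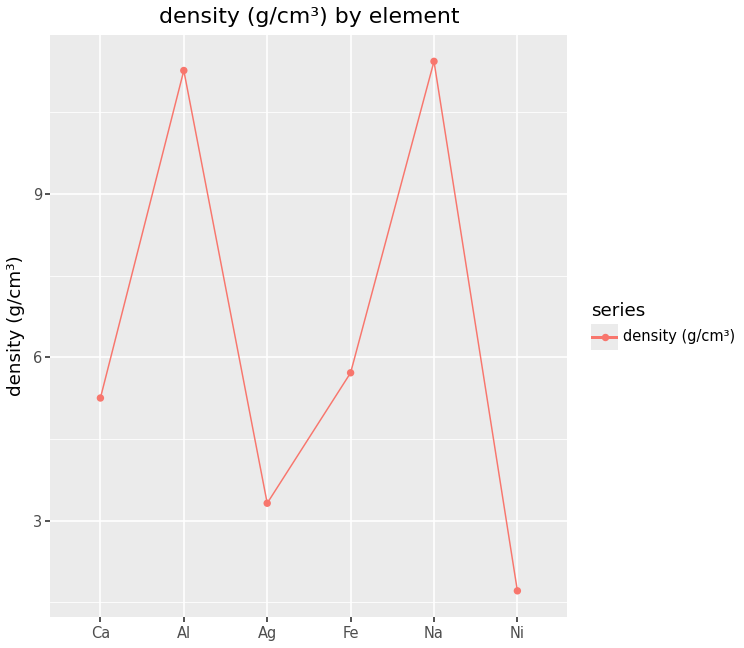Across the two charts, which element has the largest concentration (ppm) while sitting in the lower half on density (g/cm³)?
Chart 2 median density (g/cm³) ≈ 6; below-median elements: Ca, Ag, Ni. Among those, Ni has the highest concentration (ppm) (≈ 800).

Ni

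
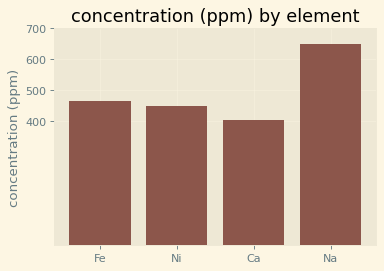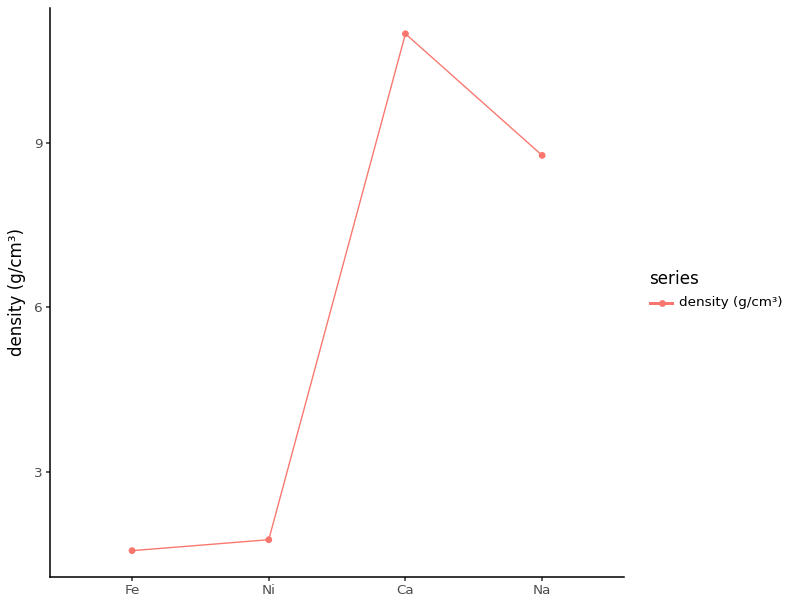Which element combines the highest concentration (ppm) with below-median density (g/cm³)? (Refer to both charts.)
Chart 2 median density (g/cm³) ≈ 6; below-median elements: Fe, Ni. Among those, Fe has the highest concentration (ppm) (≈ 500).

Fe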